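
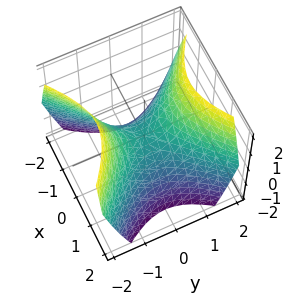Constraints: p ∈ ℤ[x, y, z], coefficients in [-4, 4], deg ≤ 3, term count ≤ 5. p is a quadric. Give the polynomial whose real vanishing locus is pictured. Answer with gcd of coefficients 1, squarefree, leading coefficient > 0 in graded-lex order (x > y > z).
x^2 - y^2 + z

Degree: a hyperbolic paraboloid; a quadric, so deg p = 2.
Symmetries: it's symmetric under y → −y, forcing even powers of y; mirror symmetry x ↦ −x ⇒ only even powers of x.
From the axis intercepts and sections: it meets the z-axis at z = 0 (among the integer gridlines); one y-axis crossing is at y = 0.
Matching integer coefficients to the picture gives p.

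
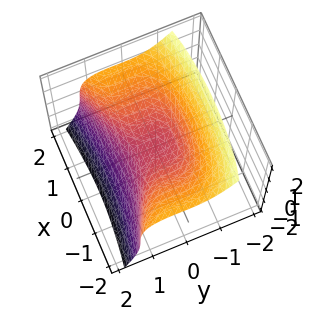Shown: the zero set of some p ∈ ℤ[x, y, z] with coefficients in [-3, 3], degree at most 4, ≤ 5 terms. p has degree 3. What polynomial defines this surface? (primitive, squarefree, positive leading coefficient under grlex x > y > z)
1. The degree is 3 — no degree-2 surface has this shape.
2. Against the integer gridlines: one z-axis crossing is at z = 0; it crosses the x-axis at the gridline x = 0.
3. Fitting integer coefficients to these (and the overall shape) gives p.

2*y^3 - y^2*z + z^3 - x^2 + 2*z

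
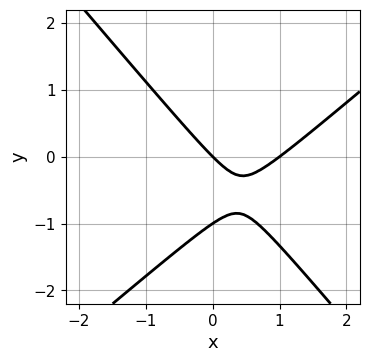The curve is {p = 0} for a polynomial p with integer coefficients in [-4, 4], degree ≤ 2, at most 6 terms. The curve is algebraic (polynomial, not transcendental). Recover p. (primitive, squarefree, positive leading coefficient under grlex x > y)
3*x^2 - x*y - 3*y^2 - 3*x - 3*y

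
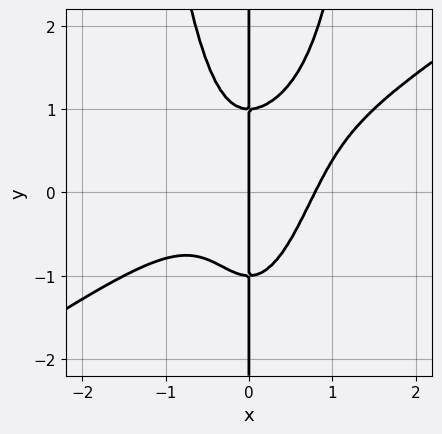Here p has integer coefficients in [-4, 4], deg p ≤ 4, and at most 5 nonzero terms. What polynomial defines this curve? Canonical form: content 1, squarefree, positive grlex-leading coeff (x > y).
2*x^4 - 3*x^3*y + x*y^2 - x

The degree is 4 — a generic line meets the curve in up to 4 points.
From the axis intercepts and sections: every point of the y-axis in the box is on the curve; it meets the x-axis at x = 0 (among the integer gridlines).
Together with the visible shape, these determine p as stated.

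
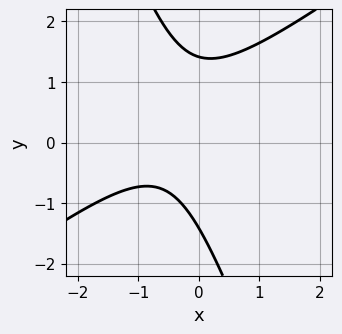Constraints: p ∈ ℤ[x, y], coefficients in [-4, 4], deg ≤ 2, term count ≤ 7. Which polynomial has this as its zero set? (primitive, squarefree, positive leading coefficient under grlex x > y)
The degree is 2 — a generic line meets the curve in up to 2 points.
Reading off the gridlines: the curve avoids every integer x-axis point in the box.
Matching integer coefficients to the picture gives p.

2*x^2 - 2*x*y - y^2 + 2*x + 2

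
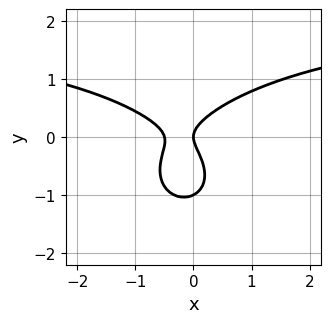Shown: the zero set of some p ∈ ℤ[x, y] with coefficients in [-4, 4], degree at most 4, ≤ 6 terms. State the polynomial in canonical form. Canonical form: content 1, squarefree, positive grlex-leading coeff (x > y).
x^2*y + 2*y^3 - 2*x^2 + 2*y^2 - x

First, deg p = 3. A generic line meets the curve in up to 3 points.
Next, observable constraints: among the integer gridlines, it crosses the y-axis at y ∈ {-1, 0}; it meets the x-axis at x = 0 (among the integer gridlines).
Finally, solving for integer coefficients yields p as stated.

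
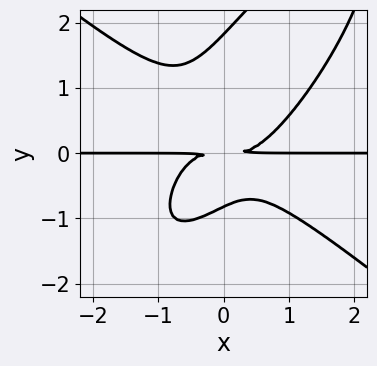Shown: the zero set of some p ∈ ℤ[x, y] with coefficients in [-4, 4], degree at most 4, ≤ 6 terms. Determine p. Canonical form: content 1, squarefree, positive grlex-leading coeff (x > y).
(a) deg p = 4. No degree-3 curve has this shape.
(b) From the visible intercepts: every point of the x-axis in the box is on the curve.
(c) Assembling these constraints gives the stated polynomial.

3*x^3*y - 3*x*y^3 + 2*y^4 - 2*y^3 - 3*y^2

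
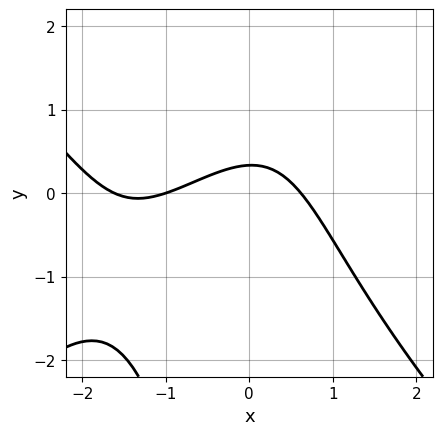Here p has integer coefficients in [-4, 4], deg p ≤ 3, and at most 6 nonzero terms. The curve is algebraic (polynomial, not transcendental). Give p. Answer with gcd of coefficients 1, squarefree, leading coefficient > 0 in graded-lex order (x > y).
x^3 - x*y^2 + 2*x^2 + 3*y - 1

(a) Degree: a generic line meets the curve in up to 3 points, so deg p = 3.
(b) From the visible intercepts: one x-axis crossing is at x = -1.
(c) These observations pin down the coefficients.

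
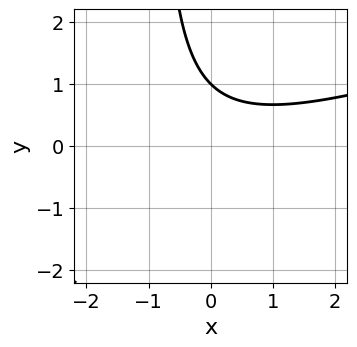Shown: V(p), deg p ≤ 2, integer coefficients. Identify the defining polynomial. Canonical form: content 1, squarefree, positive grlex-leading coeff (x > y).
x^2 - 3*x*y - 3*y + 3

First, deg p = 2. No degree-1 curve has this shape.
Next, against the integer gridlines: it misses every integer gridline on the x-axis; it meets the y-axis at y = 1 (among the integer gridlines).
Finally, solving for integer coefficients yields p as stated.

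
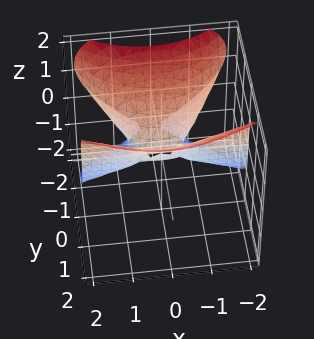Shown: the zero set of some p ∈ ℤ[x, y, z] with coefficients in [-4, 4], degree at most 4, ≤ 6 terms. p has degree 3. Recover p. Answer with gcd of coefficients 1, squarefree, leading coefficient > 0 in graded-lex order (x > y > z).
3*x^2*y + 3*y^2*z - 3*z^3 + 3*y^2 - z^2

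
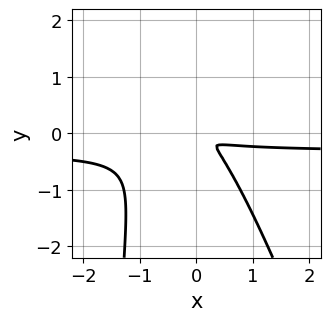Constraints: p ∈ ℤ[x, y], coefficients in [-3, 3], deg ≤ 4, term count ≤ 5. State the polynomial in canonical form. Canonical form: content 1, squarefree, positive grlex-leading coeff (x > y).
3*x^2*y + x*y^2 + x^2 + 2*x*y + 2*y^2

First, deg p = 3. No degree-2 curve has this shape.
Finally, putting this together gives p.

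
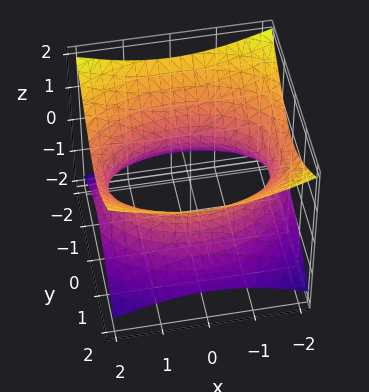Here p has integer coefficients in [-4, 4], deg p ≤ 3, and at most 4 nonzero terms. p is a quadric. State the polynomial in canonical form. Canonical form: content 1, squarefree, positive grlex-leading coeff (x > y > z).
x^2 + 2*y^2 - 3*z^2 - 3

The degree is 2 — one connected sheet with a waist; a quadric.
Symmetries: mirror symmetry z ↦ −z ⇒ only even powers of z; the x ↦ −x reflection is a symmetry, so x appears only in even powers; the y ↦ −y reflection is a symmetry, so y appears only in even powers.
From the axis intercepts and sections: the surface avoids every integer z-axis point in the box.
Solving for integer coefficients yields p as stated.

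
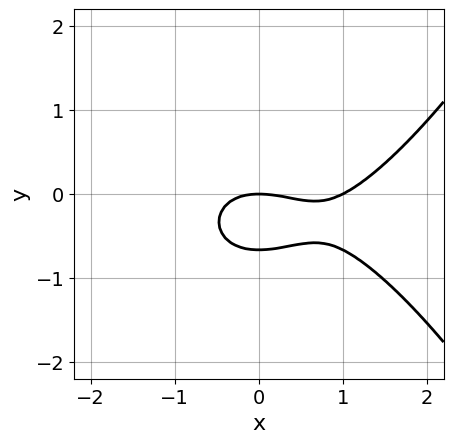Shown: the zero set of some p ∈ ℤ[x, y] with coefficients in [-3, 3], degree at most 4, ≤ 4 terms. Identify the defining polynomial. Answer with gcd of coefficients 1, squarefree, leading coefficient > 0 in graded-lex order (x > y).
x^3 - x^2 - 3*y^2 - 2*y

(a) deg p = 3. A generic line meets the curve in up to 3 points.
(b) Against the integer gridlines: one y-axis crossing is at y = 0; the x-axis gridline crossings are at x ∈ {0, 1}.
(c) These observations pin down the coefficients.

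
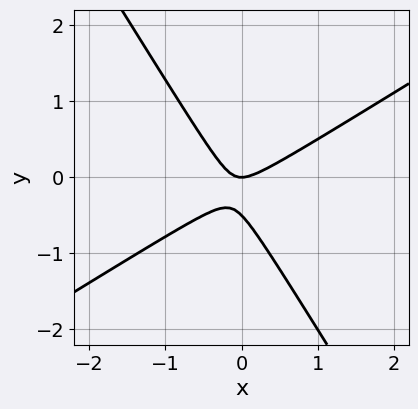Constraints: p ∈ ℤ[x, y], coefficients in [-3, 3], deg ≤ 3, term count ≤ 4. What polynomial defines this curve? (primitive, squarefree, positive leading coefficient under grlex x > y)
2*x^2 - 2*x*y - 2*y^2 - y

First, degree: a generic line meets the curve in up to 2 points, so deg p = 2.
Then, against the integer gridlines: it meets the x-axis at x = 0 (among the integer gridlines); one y-axis crossing is at y = 0.
Finally, fitting integer coefficients to these (and the overall shape) gives p.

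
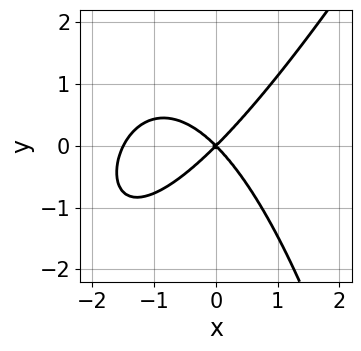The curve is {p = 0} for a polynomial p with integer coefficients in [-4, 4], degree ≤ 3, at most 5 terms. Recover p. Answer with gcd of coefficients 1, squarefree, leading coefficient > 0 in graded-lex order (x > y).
First, the degree is 3 — a generic line meets the curve in up to 3 points.
Then, reading off the gridlines: it crosses the y-axis at the gridline y = 0; it crosses the x-axis at the gridline x = 0.
Finally, solving for integer coefficients yields p as stated.

2*x^3 - x^2*y + 3*x^2 - 3*y^2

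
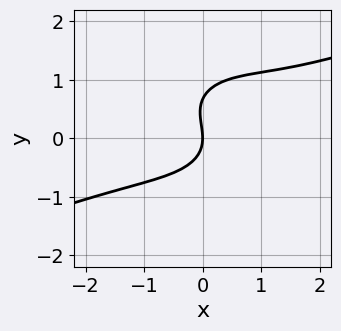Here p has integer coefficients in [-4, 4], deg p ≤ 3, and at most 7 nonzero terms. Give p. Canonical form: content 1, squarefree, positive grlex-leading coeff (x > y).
First, degree: the shape is more complex than any degree-2 curve, so deg p = 3.
Next, from the axis intercepts and sections: it crosses the x-axis at the gridline x = 0; one y-axis crossing is at y = 0.
Finally, these observations pin down the coefficients.

x^3 - 2*x^2*y - 3*y^3 + 2*y^2 + 3*x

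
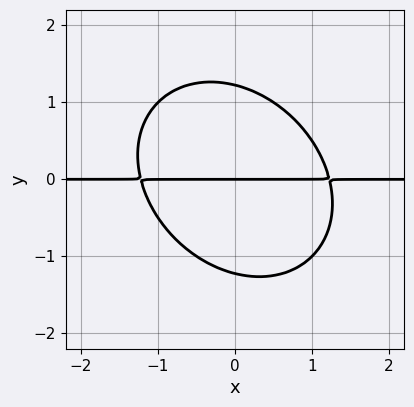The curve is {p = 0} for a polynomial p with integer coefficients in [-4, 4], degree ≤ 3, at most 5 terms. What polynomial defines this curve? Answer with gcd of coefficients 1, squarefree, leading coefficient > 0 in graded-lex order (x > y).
1. deg p = 3. The shape is more complex than any degree-2 curve.
2. Against the integer gridlines: the visible x-axis segment lies entirely on the curve; one y-axis crossing is at y = 0.
3. These observations pin down the coefficients.

2*x^2*y + x*y^2 + 2*y^3 - 3*y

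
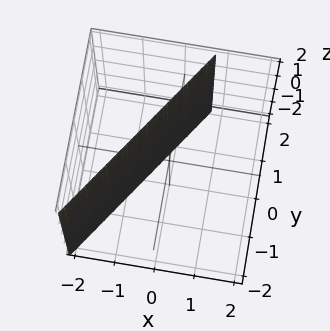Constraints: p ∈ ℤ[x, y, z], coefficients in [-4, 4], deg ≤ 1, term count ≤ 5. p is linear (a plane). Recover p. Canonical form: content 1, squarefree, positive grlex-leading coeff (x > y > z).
(a) Degree: the surface is flat (a plane), so deg p = 1.
(b) Reading off the gridlines: no z-intercept at any integer in the box; one y-axis crossing is at y = 1.
(c) These observations pin down the coefficients.

3*x - 2*y + 2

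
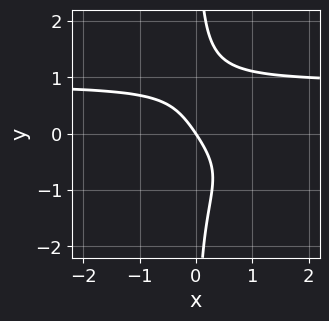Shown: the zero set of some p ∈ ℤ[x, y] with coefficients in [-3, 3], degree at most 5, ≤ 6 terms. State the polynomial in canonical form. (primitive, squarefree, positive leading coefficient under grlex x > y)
(a) Degree: a generic line meets the curve in up to 4 points, so deg p = 4.
(b) Against the integer gridlines: it meets the x-axis at x = 0 (among the integer gridlines); one y-axis crossing is at y = 0.
(c) Fitting integer coefficients to these (and the overall shape) gives p.

3*x*y^3 + x*y - 3*x - 2*y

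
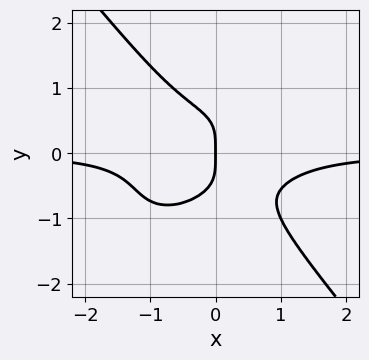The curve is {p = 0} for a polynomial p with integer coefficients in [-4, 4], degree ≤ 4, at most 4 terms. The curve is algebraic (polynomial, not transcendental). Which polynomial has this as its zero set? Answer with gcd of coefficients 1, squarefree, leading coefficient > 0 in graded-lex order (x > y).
3*x^3*y - 2*x^2*y^2 + 3*y^4 + 2*x

First, deg p = 4. The shape is more complex than any degree-3 curve.
Then, against the integer gridlines: it meets the y-axis at y = 0 (among the integer gridlines); it meets the x-axis at x = 0 (among the integer gridlines).
Finally, these observations pin down the coefficients.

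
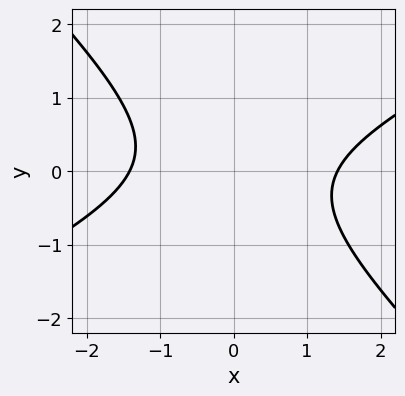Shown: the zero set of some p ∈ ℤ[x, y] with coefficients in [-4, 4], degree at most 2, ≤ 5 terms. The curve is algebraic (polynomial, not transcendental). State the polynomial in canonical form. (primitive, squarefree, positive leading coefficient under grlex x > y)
deg p = 2. A generic line meets the curve in up to 2 points.
From the visible intercepts: no y-intercept at any integer in the box.
Together with the visible shape, these determine p as stated.

x^2 - x*y - 2*y^2 - 2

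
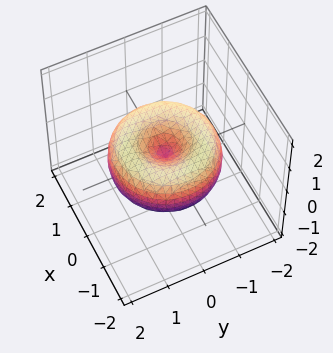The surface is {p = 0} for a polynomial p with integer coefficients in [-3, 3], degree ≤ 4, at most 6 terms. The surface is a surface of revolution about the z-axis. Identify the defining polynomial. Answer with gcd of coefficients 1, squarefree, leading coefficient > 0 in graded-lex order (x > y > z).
(a) The degree is 4 — no degree-3 surface has this shape.
(b) Symmetry: every cross-section ⟂ z is a circle, so x, y appear only via x² + y².
(c) From the axis intercepts and sections: a circular section at z = 0 has radius between 1 and 2; one x-axis crossing is at x = 0; it crosses the z-axis at the gridline z = 0; it meets the y-axis at y = 0 (among the integer gridlines).
(d) Matching integer coefficients to the picture gives p.

x^4 + 2*x^2*y^2 + y^4 - 2*x^2 - 2*y^2 + 2*z^2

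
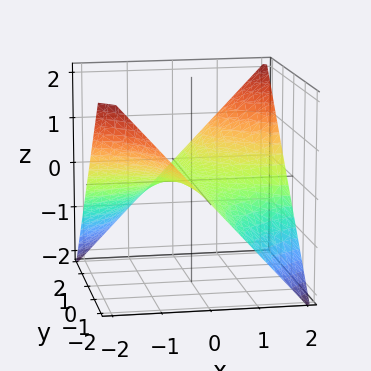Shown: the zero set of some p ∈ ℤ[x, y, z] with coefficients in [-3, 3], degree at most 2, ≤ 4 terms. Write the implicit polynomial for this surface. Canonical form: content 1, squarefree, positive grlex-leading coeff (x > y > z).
x*y - 2*z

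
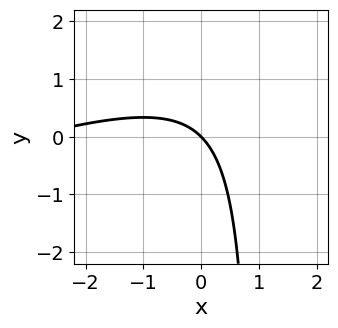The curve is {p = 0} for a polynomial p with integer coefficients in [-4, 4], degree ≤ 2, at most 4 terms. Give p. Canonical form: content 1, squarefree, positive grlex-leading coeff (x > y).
x^2 - 3*x*y + 3*x + 3*y

1. Degree: no degree-1 curve has this shape, so deg p = 2.
2. From the visible intercepts: one x-axis crossing is at x = 0; one y-axis crossing is at y = 0.
3. Assembling these constraints gives the stated polynomial.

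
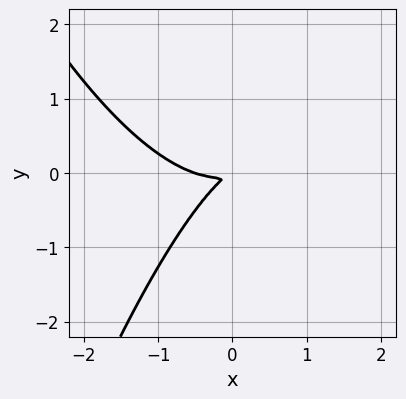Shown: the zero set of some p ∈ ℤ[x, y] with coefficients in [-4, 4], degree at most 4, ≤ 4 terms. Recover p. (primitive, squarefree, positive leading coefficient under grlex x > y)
2*x^3 + x^2 - 3*x*y + 3*y^2

(a) Degree: no degree-2 curve has this shape, so deg p = 3.
(b) Solving for integer coefficients yields p as stated.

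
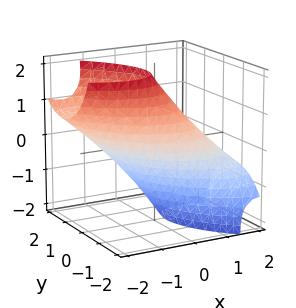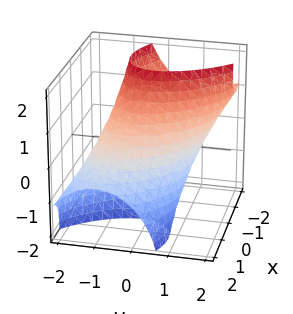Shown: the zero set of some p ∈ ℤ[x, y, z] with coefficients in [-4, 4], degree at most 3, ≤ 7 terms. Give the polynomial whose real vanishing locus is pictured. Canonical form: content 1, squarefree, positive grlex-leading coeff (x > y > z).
2*x^2 + 2*x*y + 3*x*z + 2*y^2 + z^2 - 3

1. deg p = 2. A generic line meets the surface in up to 2 points.
2. Solving for integer coefficients yields p as stated.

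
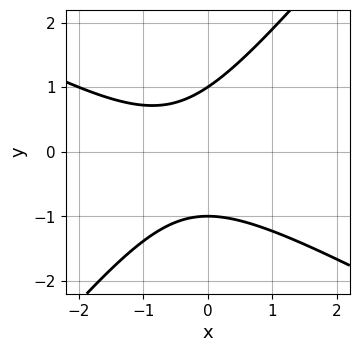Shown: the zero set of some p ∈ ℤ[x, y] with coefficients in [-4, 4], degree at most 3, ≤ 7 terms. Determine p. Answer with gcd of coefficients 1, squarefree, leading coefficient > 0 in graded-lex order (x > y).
The degree is 2 — the shape is more complex than any degree-1 curve.
Reading off the gridlines: among the integer gridlines, it crosses the y-axis at y ∈ {-1, 1}; the curve avoids every integer x-axis point in the box.
Matching integer coefficients to the picture gives p.

2*x^2 + 2*x*y - 3*y^2 + 2*x + 3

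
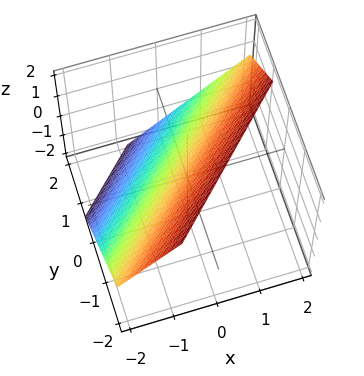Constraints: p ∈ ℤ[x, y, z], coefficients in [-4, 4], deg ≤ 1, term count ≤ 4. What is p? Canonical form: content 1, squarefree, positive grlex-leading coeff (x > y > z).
First, degree: every cross-section is a straight line — this is a plane, so deg p = 1.
Finally, putting this together gives p.

3*x - 3*y - 3*z + 2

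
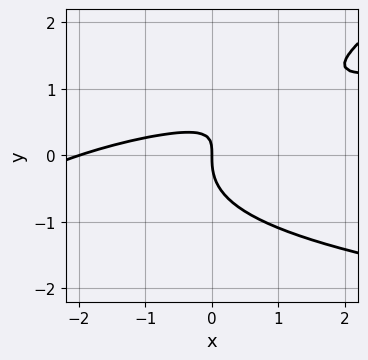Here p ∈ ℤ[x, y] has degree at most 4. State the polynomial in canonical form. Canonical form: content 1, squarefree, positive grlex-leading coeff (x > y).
2*x*y^2 - 3*y^3 - x^2 + 3*x*y - 2*x

(a) Degree: a generic line meets the curve in up to 3 points, so deg p = 3.
(b) Reading off the gridlines: it crosses the y-axis at the gridline y = 0; the x-axis gridline crossings are at x ∈ {-2, 0}.
(c) Assembling these constraints gives the stated polynomial.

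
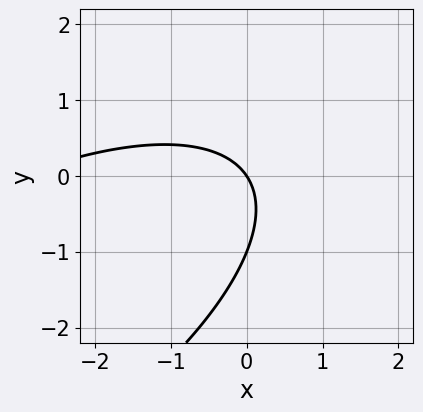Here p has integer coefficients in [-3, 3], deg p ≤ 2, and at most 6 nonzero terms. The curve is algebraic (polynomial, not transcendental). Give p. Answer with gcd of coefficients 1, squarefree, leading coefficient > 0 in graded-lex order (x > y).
x^2 - 2*x*y + 2*y^2 + 3*x + 2*y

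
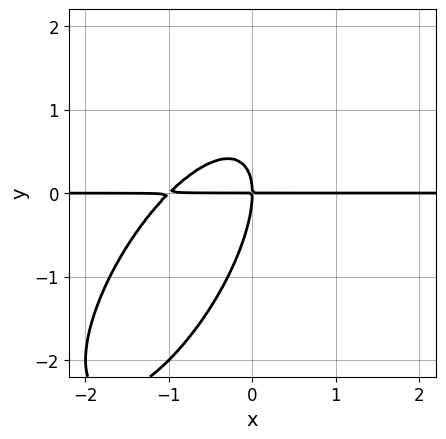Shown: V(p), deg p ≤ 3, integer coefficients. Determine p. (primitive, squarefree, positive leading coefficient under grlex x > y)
2*x^2*y - 2*x*y^2 + y^3 + 2*x*y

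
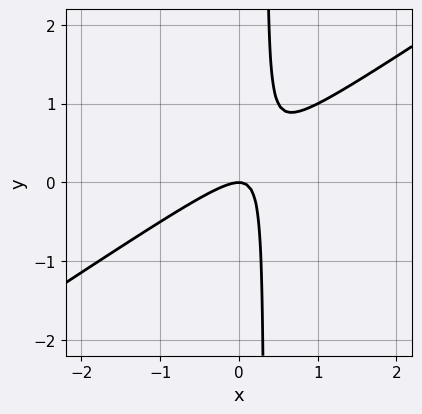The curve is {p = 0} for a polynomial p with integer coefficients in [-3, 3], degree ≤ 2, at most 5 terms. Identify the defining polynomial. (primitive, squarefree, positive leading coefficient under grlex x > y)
2*x^2 - 3*x*y + y

1. Degree: a generic line meets the curve in up to 2 points, so deg p = 2.
2. From the axis intercepts and sections: it meets the x-axis at x = 0 (among the integer gridlines); it meets the y-axis at y = 0 (among the integer gridlines).
3. Together with the visible shape, these determine p as stated.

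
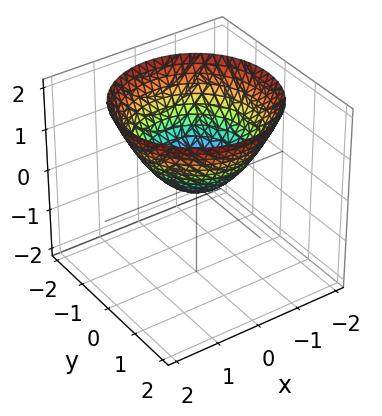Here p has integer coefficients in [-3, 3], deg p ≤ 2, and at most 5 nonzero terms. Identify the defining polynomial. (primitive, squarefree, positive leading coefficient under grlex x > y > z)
The degree is 2 — a paraboloid; a quadric.
Symmetries: every cross-section ⟂ z is a circle, so x, y appear only via x² + y².
Observable constraints: it meets the y-axis at y = 0 (among the integer gridlines); it crosses the x-axis at the gridline x = 0; it meets the z-axis at z = 0 (among the integer gridlines).
Assembling these constraints gives the stated polynomial.

2*x^2 + 2*y^2 - 3*z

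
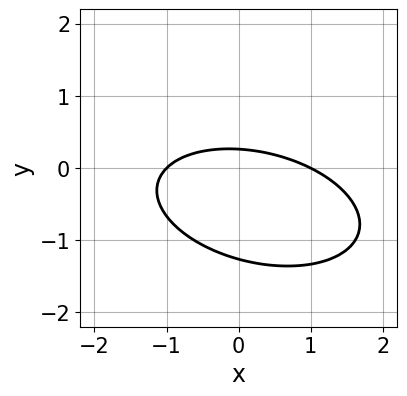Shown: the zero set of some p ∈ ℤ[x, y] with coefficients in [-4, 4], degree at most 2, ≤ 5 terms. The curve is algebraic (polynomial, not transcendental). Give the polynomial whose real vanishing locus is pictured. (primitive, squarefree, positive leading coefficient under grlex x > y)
First, the degree is 2 — the shape is more complex than any degree-1 curve.
Next, checking where it meets the axes: among the integer gridlines, it crosses the x-axis at x ∈ {-1, 1}.
Finally, fitting integer coefficients to these (and the overall shape) gives p.

x^2 + x*y + 3*y^2 + 3*y - 1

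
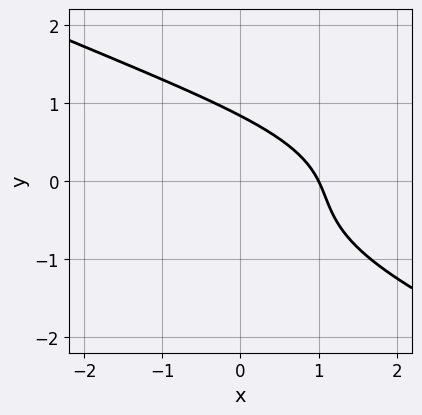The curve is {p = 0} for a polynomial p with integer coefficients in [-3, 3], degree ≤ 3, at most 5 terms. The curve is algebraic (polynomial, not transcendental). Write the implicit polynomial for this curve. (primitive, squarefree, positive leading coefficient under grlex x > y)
x*y^2 + 2*y^3 + 2*x + y - 2

1. deg p = 3.
2. Reading off the gridlines: it meets the x-axis at x = 1 (among the integer gridlines).
3. Together with the visible shape, these determine p as stated.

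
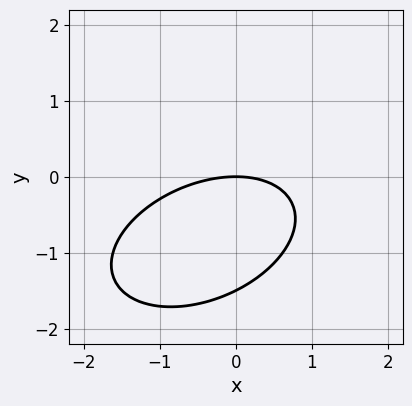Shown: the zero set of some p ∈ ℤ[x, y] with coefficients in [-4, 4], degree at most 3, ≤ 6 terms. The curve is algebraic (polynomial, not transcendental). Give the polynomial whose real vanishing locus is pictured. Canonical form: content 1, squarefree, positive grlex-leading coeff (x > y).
Degree: a generic line meets the curve in up to 2 points, so deg p = 2.
From the axis intercepts and sections: it crosses the y-axis at the gridline y = 0; it meets the x-axis at x = 0 (among the integer gridlines).
These observations pin down the coefficients.

x^2 - x*y + 2*y^2 + 3*y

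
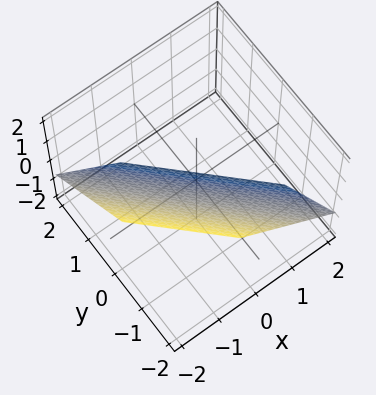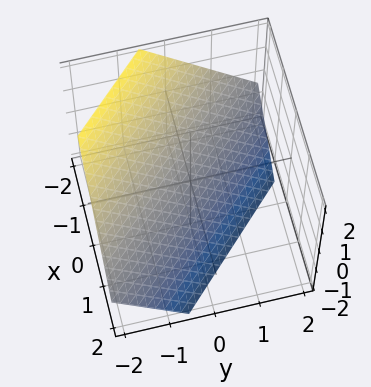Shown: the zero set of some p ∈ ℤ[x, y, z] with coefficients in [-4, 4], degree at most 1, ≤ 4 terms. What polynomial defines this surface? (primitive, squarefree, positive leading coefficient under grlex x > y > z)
3*x + 3*y + 3*z + 2

deg p = 1. The surface is flat (a plane).
Solving for integer coefficients yields p as stated.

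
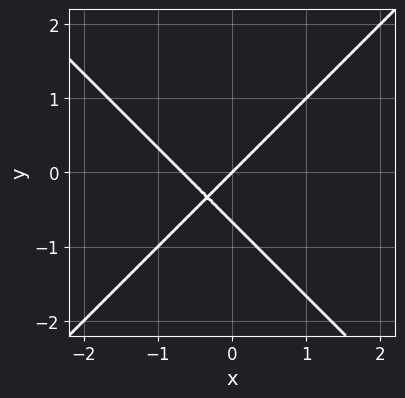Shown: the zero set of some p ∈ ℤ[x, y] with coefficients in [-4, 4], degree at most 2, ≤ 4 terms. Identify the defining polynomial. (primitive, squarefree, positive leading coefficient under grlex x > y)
3*x^2 - 3*y^2 + 2*x - 2*y

deg p = 2. The shape is more complex than any degree-1 curve.
Reading off the gridlines: one x-axis crossing is at x = 0; it meets the y-axis at y = 0 (among the integer gridlines).
Solving for integer coefficients yields p as stated.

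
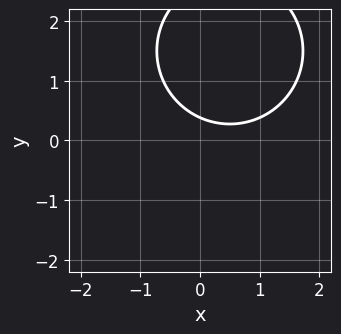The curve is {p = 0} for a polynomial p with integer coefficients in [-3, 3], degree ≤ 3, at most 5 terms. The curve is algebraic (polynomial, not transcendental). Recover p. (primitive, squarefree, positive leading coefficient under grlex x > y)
(a) deg p = 2. No degree-1 curve has this shape.
(b) From the axis intercepts and sections: no x-intercept at any integer in the box.
(c) These observations pin down the coefficients.

x^2 + y^2 - x - 3*y + 1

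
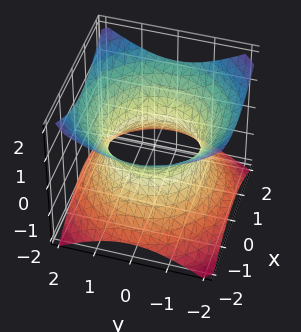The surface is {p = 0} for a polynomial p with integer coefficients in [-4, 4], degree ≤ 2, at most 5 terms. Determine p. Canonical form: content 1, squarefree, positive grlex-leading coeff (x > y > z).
2*x^2 + 2*y^2 - 3*z^2 - 3

(a) The degree is 2 — an hourglass — one-sheet hyperboloid; a quadric.
(b) Symmetries: it's symmetric under z → −z, forcing even powers of z; rotational symmetry about the z-axis ⇒ p depends on x, y only through x² + y².
(c) Observable constraints: a circular section at z = -1 has radius between 1 and 2; it misses every integer gridline on the z-axis.
(d) These observations pin down the coefficients.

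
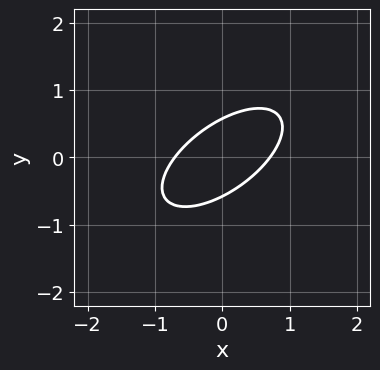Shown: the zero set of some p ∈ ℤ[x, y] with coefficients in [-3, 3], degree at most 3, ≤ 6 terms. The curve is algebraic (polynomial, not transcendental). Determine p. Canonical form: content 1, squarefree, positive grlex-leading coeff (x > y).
2*x^2 - 3*x*y + 3*y^2 - 1

deg p = 2.
Solving for integer coefficients yields p as stated.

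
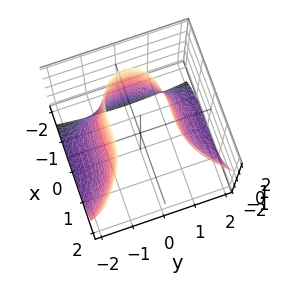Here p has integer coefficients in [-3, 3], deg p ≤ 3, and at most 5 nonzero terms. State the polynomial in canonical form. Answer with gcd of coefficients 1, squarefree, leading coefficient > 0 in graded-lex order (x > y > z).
First, degree: no degree-2 surface has this shape, so deg p = 3.
Next, from the axis intercepts and sections: no z-intercept at any integer in the box.
Finally, assembling these constraints gives the stated polynomial.

x^3 - y^2*z - 2*y^2 + 3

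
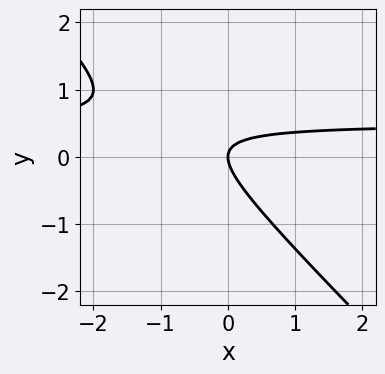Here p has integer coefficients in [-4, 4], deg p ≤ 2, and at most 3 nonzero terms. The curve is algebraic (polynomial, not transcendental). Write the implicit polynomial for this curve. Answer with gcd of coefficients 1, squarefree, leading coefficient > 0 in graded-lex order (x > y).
2*x*y + 2*y^2 - x

(a) deg p = 2. A generic line meets the curve in up to 2 points.
(b) Observable constraints: it meets the y-axis at y = 0 (among the integer gridlines); it crosses the x-axis at the gridline x = 0.
(c) The integer polynomial consistent with all of this is the stated p.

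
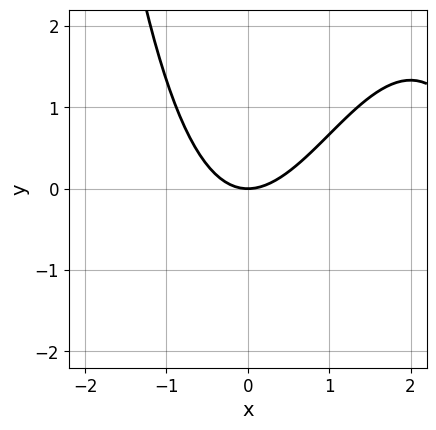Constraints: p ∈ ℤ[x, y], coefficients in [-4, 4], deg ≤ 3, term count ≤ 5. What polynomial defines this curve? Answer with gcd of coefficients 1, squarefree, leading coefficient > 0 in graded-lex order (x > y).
x^3 - 3*x^2 + 3*y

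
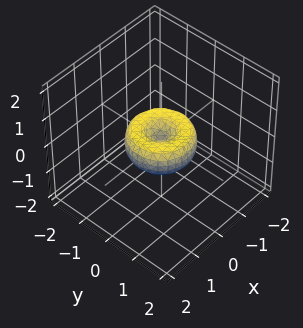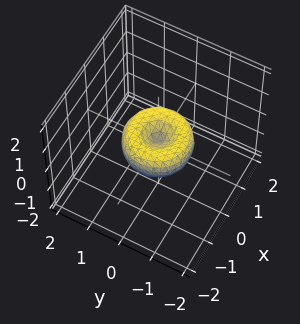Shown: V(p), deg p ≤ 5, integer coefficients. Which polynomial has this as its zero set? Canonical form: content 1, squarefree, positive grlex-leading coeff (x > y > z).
(a) Degree: a generic line meets the surface in up to 4 points, so deg p = 4.
(b) Symmetries: rotational symmetry about the z-axis ⇒ p depends on x, y only through x² + y².
(c) From the axis intercepts and sections: a circular section at z = 0 has radius exactly 1; the x-axis gridline crossings are at x ∈ {-1, 0, 1}.
(d) Fitting integer coefficients to these (and the overall shape) gives p.

x^4 + 2*x^2*y^2 + y^4 - x^2 - y^2 + z^2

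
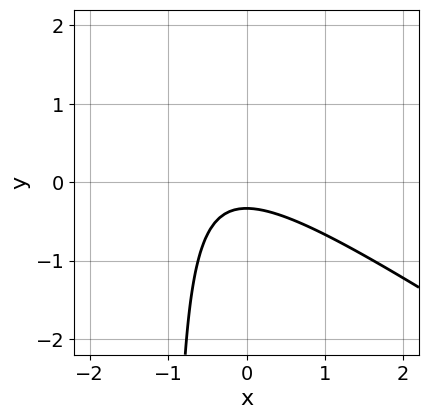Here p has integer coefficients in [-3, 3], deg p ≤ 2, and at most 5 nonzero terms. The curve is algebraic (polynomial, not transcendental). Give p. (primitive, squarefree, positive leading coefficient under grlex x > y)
2*x^2 + 3*x*y + x + 3*y + 1

1. Degree: a generic line meets the curve in up to 2 points, so deg p = 2.
2. Checking where it meets the axes: the curve avoids every integer x-axis point in the box.
3. Matching integer coefficients to the picture gives p.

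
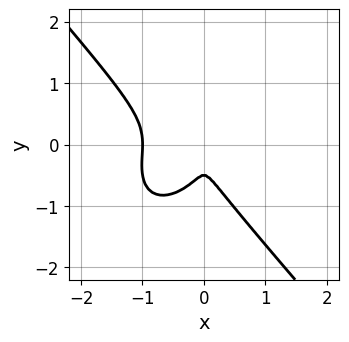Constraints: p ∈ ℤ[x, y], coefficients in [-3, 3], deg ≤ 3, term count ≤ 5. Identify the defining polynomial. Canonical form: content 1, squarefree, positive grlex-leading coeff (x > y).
3*x^3 + 2*y^3 + 3*x^2 + y^2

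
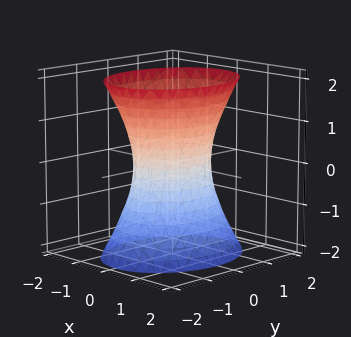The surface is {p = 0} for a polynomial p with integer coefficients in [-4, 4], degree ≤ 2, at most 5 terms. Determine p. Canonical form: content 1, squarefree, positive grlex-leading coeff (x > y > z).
deg p = 2. One connected sheet with a waist; a quadric.
Symmetries: the x ↦ −x reflection is a symmetry, so x appears only in even powers; mirror symmetry z ↦ −z ⇒ only even powers of z; mirror symmetry y ↦ −y ⇒ only even powers of y.
Observable constraints: the surface avoids every integer z-axis point in the box; among the integer gridlines, it crosses the y-axis at y ∈ {-1, 1}.
The integer polynomial consistent with all of this is the stated p.

3*x^2 + 2*y^2 - z^2 - 2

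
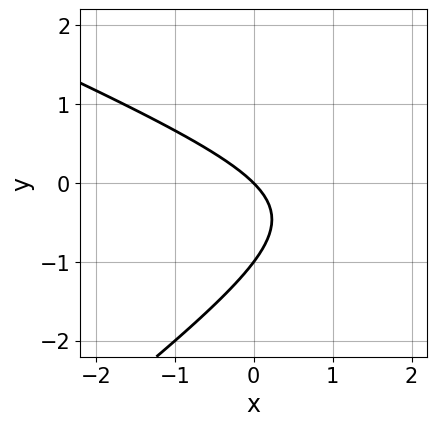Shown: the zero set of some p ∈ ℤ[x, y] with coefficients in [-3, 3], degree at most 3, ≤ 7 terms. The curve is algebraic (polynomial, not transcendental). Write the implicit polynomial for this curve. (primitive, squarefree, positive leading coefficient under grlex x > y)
x^2 + x*y - 3*y^2 - 3*x - 3*y

First, degree: a generic line meets the curve in up to 2 points, so deg p = 2.
Then, reading off the gridlines: among the integer gridlines, it crosses the y-axis at y ∈ {-1, 0}; one x-axis crossing is at x = 0.
Finally, together with the visible shape, these determine p as stated.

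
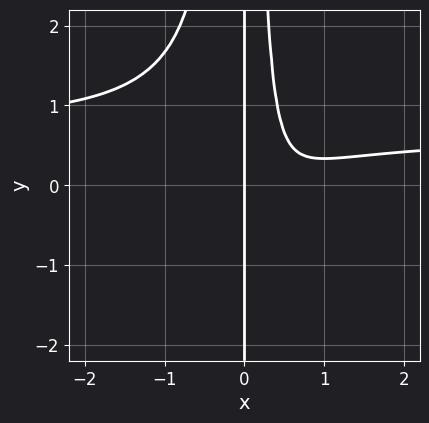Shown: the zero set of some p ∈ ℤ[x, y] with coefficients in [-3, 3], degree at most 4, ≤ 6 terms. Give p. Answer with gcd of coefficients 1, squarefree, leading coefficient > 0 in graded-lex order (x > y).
3*x^3*y - 2*x^3 + 2*x^2 - x

deg p = 4. The shape is more complex than any degree-3 curve.
From the axis intercepts and sections: it meets the x-axis at x = 0 (among the integer gridlines); the visible y-axis segment lies entirely on the curve.
The integer polynomial consistent with all of this is the stated p.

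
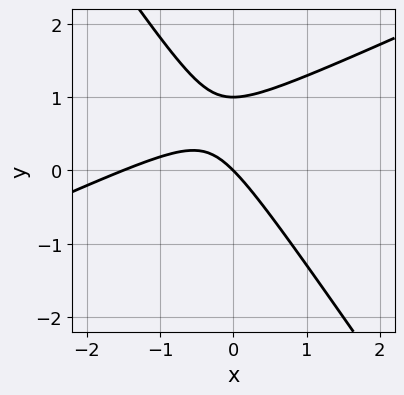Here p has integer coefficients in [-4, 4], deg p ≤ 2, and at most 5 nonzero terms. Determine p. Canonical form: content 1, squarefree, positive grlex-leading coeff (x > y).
2*x^2 - 3*x*y - 3*y^2 + 3*x + 3*y

1. deg p = 2. A generic line meets the curve in up to 2 points.
2. Reading off the gridlines: among the integer gridlines, it crosses the y-axis at y ∈ {0, 1}; it meets the x-axis at x = 0 (among the integer gridlines).
3. Assembling these constraints gives the stated polynomial.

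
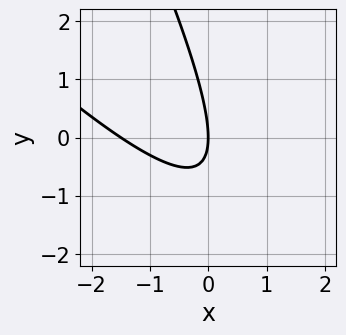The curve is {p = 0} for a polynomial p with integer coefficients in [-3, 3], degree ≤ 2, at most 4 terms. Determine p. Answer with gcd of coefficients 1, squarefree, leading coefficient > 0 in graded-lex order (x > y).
The degree is 2 — no degree-1 curve has this shape.
Reading off the gridlines: one x-axis crossing is at x = 0; it crosses the y-axis at the gridline y = 0.
Putting this together gives p.

2*x^2 + 3*x*y + y^2 + 3*x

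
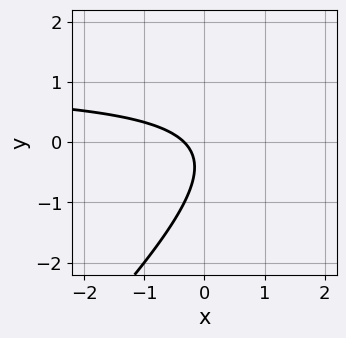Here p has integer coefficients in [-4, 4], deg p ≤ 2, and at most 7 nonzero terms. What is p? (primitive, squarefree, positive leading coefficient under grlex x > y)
3*x*y - 3*y^2 - 3*x - 2*y - 1

First, deg p = 2.
Next, checking where it meets the axes: it misses every integer gridline on the y-axis.
Finally, together with the visible shape, these determine p as stated.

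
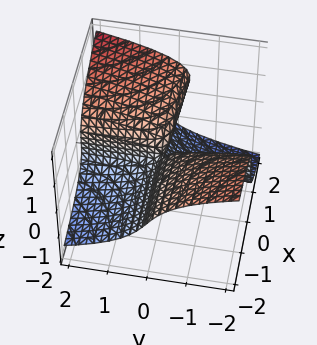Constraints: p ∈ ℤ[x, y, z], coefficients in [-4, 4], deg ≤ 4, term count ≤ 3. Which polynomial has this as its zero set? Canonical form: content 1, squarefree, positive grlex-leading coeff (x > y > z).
First, deg p = 3. The shape is more complex than any degree-2 surface.
Next, reading off the gridlines: the visible y-axis segment lies entirely on the surface; it meets the z-axis at z = 0 (among the integer gridlines); every point of the x-axis in the box is on the surface.
Finally, putting this together gives p.

3*z^3 - 3*x*y - 2*x*z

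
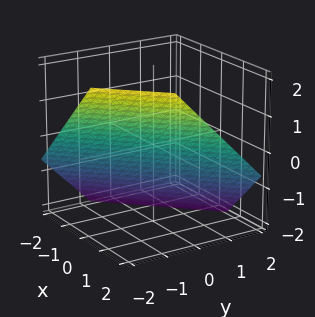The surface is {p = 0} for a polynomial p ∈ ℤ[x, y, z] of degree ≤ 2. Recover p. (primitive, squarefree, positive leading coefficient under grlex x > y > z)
3*x - 3*y - 3*z - 2

The degree is 1 — the surface is flat (a plane).
Solving for integer coefficients yields p as stated.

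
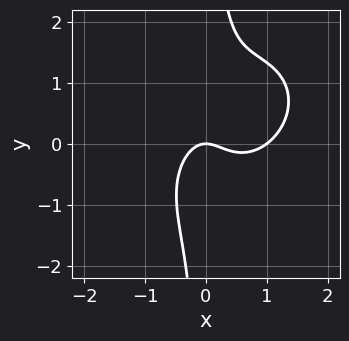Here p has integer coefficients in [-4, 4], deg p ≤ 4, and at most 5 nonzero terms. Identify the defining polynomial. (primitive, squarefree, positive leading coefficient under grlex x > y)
3*x^3 - 2*x^2*y + 3*x*y^2 - 3*x^2 - 2*y

(a) The degree is 3 — the shape is more complex than any degree-2 curve.
(b) Against the integer gridlines: one y-axis crossing is at y = 0; among the integer gridlines, it crosses the x-axis at x ∈ {0, 1}.
(c) Assembling these constraints gives the stated polynomial.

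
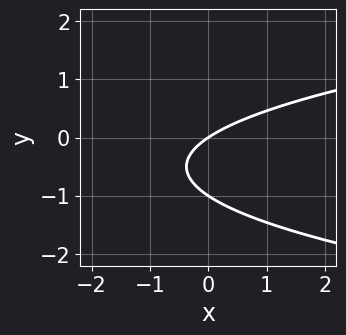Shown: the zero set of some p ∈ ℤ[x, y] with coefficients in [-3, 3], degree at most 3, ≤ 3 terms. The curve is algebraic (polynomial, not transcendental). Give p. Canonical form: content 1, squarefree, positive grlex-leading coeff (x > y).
3*y^2 - 2*x + 3*y

First, deg p = 2. A generic line meets the curve in up to 2 points.
Then, observable constraints: it crosses the x-axis at the gridline x = 0; among the integer gridlines, it crosses the y-axis at y ∈ {-1, 0}.
Finally, solving for integer coefficients yields p as stated.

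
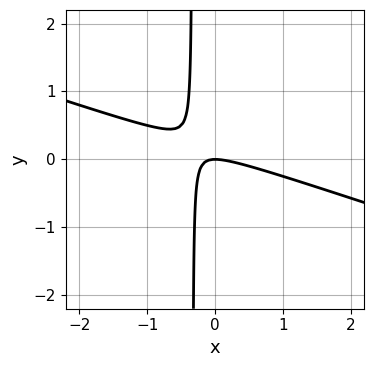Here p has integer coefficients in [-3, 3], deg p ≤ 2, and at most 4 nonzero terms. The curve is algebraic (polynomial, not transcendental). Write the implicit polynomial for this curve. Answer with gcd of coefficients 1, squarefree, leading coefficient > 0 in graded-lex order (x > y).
x^2 + 3*x*y + y

1. deg p = 2. No degree-1 curve has this shape.
2. From the axis intercepts and sections: it crosses the x-axis at the gridline x = 0; it meets the y-axis at y = 0 (among the integer gridlines).
3. Matching integer coefficients to the picture gives p.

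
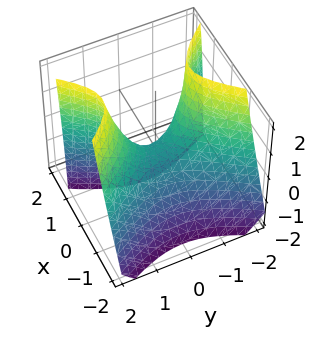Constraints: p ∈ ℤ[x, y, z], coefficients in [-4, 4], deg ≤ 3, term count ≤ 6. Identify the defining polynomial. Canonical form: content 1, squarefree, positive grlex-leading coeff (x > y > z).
2*x^2 - x*z - y^2 + z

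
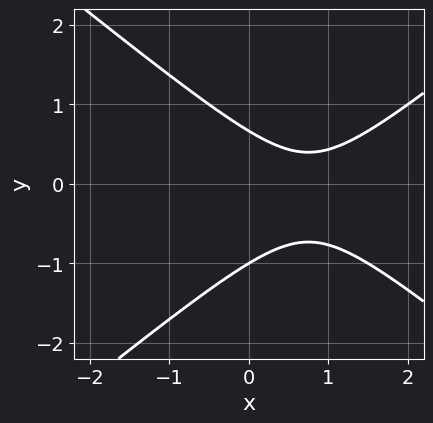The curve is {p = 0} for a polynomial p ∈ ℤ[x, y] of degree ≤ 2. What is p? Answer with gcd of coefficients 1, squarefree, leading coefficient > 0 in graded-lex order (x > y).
1. The degree is 2 — a generic line meets the curve in up to 2 points.
2. From the visible intercepts: the curve avoids every integer x-axis point in the box; it crosses the y-axis at the gridline y = -1.
3. Fitting integer coefficients to these (and the overall shape) gives p.

2*x^2 - 3*y^2 - 3*x - y + 2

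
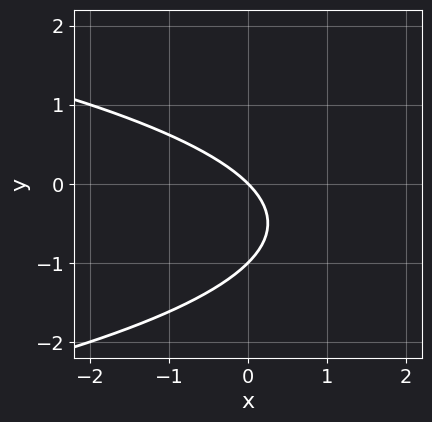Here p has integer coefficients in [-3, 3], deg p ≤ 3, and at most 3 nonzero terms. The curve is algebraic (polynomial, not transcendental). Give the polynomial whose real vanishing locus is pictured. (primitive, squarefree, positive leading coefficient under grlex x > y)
Degree: a generic line meets the curve in up to 2 points, so deg p = 2.
Against the integer gridlines: it crosses the x-axis at the gridline x = 0; the y-axis gridline crossings are at y ∈ {-1, 0}.
Putting this together gives p.

y^2 + x + y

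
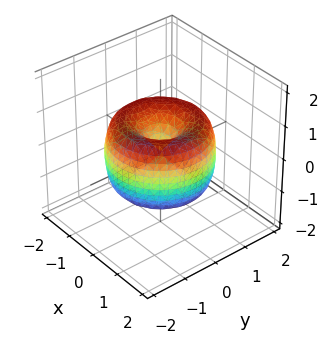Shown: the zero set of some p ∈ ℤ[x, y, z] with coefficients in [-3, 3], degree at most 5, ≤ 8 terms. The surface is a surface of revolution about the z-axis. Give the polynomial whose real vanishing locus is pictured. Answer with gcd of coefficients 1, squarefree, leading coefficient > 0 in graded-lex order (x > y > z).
x^4 + 2*x^2*y^2 + y^4 - 2*x^2 - 2*y^2 + z^2

(a) The degree is 4 — no degree-3 surface has this shape.
(b) Symmetry: every cross-section ⟂ z is a circle, so x, y appear only via x² + y².
(c) From the axis intercepts and sections: it crosses the y-axis at the gridline y = 0; one x-axis crossing is at x = 0; a circular section at z = 0 has radius between 1 and 2; it crosses the z-axis at the gridline z = 0.
(d) Putting this together gives p.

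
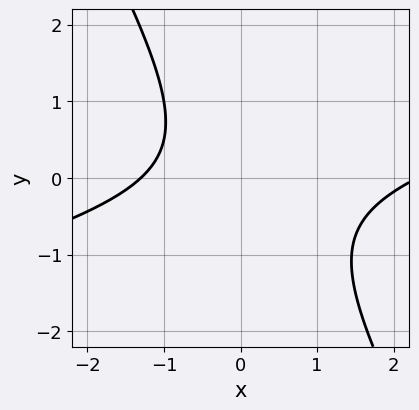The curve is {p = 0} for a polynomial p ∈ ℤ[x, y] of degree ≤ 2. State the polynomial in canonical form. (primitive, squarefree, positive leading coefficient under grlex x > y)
1. Degree: a generic line meets the curve in up to 2 points, so deg p = 2.
2. Checking where it meets the axes: the curve avoids every integer y-axis point in the box.
3. These observations pin down the coefficients.

x^2 - 3*x*y - 2*y^2 - x - 3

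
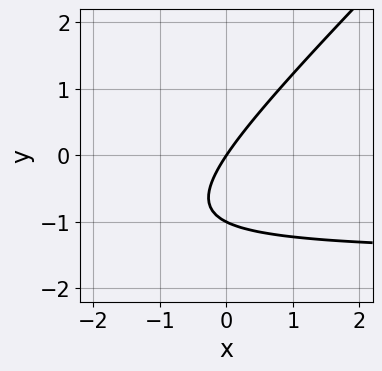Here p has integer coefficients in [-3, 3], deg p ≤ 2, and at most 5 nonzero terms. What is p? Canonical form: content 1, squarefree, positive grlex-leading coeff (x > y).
2*x*y - 2*y^2 + 3*x - 2*y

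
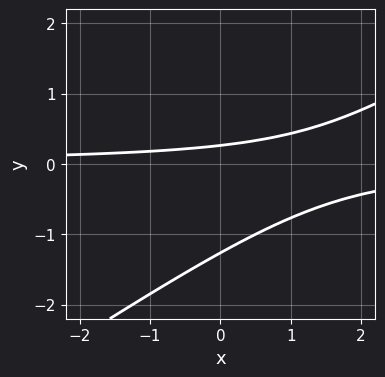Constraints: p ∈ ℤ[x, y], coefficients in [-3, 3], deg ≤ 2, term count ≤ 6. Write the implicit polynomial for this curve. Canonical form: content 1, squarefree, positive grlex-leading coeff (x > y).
(a) Degree: the shape is more complex than any degree-1 curve, so deg p = 2.
(b) Checking where it meets the axes: the curve avoids every integer x-axis point in the box.
(c) Matching integer coefficients to the picture gives p.

2*x*y - 3*y^2 - 3*y + 1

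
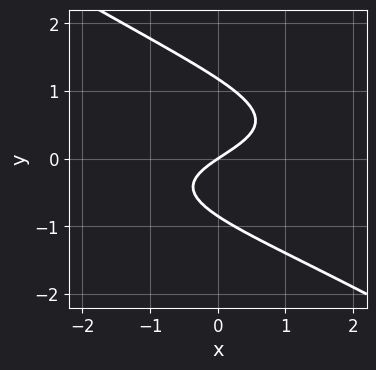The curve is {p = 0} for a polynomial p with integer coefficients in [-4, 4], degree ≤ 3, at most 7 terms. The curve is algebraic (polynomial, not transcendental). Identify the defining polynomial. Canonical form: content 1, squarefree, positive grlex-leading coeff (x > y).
2*x*y^2 + 3*y^3 - y^2 + 2*x - 3*y

(a) deg p = 3. No degree-2 curve has this shape.
(b) Against the integer gridlines: it crosses the y-axis at the gridline y = 0; it crosses the x-axis at the gridline x = 0.
(c) Solving for integer coefficients yields p as stated.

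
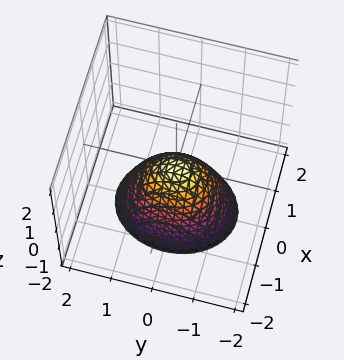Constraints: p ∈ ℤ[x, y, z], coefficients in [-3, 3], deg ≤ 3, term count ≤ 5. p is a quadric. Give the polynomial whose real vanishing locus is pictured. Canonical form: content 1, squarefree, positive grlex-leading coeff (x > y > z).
3*x^2 + 2*y^2 + 2*z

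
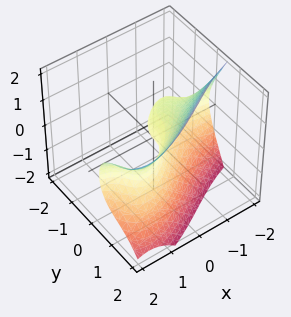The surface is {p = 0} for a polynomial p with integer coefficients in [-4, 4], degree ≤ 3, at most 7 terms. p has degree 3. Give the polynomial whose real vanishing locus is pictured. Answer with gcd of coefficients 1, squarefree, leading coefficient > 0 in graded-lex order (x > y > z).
2*x^2*y - 3*x*y^2 + 2*y^3 - 2*z^2 - x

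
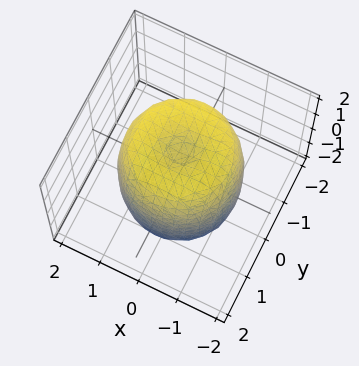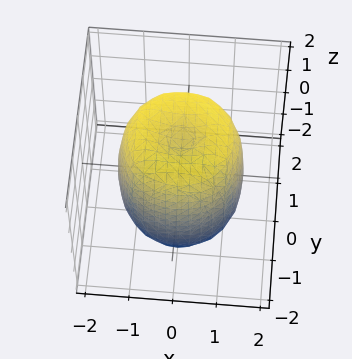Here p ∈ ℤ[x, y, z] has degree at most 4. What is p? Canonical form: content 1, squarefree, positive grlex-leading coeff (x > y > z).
2*x^4 + 4*x^2*y^2 + 2*y^4 - 3*x^2 - 3*y^2 + z^2 - 2

(a) The degree is 4 — the shape is more complex than any degree-3 surface.
(b) By symmetry, every cross-section ⟂ z is a circle, so x, y appear only via x² + y².
(c) Reading off the gridlines: a circular section at z = 1 has radius between 1 and 2.
(d) Together with the visible shape, these determine p as stated.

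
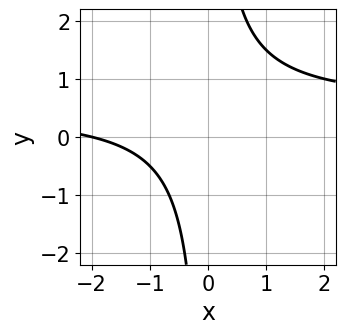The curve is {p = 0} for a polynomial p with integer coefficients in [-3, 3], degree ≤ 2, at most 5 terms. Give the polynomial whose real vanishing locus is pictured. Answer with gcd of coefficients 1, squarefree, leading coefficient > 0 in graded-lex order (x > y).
2*x*y - x - 2

1. deg p = 2.
2. Reading off the gridlines: it crosses the x-axis at the gridline x = -2; it misses every integer gridline on the y-axis.
3. Solving for integer coefficients yields p as stated.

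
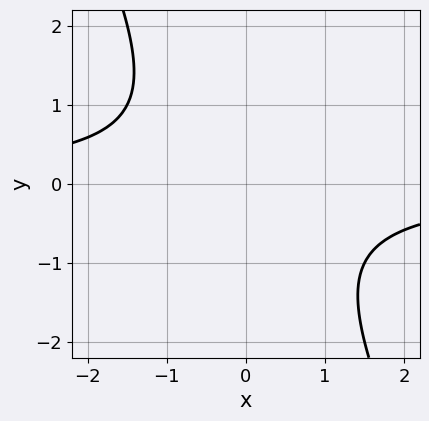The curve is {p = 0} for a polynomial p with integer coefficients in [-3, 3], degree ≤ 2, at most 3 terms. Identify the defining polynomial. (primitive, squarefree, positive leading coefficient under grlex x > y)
(a) The degree is 2 — no degree-1 curve has this shape.
(b) Observable constraints: no y-intercept at any integer in the box; no x-intercept at any integer in the box.
(c) Putting this together gives p.

2*x*y + y^2 + 2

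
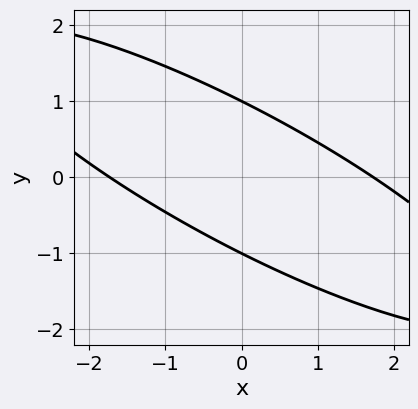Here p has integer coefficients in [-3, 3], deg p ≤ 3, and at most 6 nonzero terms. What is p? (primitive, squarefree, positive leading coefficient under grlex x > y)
x^2 + 3*x*y + 3*y^2 - 3

1. deg p = 2.
2. From the visible intercepts: among the integer gridlines, it crosses the y-axis at y ∈ {-1, 1}.
3. The integer polynomial consistent with all of this is the stated p.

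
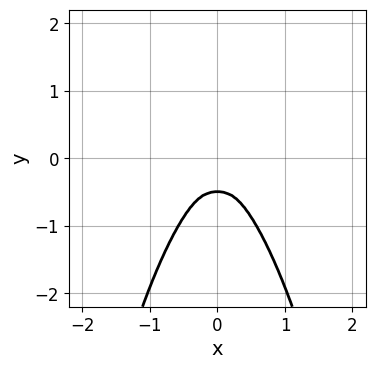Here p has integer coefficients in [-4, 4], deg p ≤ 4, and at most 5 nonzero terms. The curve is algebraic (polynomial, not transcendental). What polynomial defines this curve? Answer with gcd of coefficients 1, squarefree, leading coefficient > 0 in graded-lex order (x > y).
First, degree: a generic line meets the curve in up to 4 points, so deg p = 4.
Then, symmetries: it's symmetric under x → −x, forcing even powers of x.
Finally, the integer polynomial consistent with all of this is the stated p.

3*x^4 + 2*x^2*y^2 + 2*y^3 + y^2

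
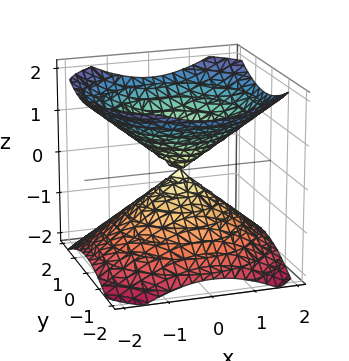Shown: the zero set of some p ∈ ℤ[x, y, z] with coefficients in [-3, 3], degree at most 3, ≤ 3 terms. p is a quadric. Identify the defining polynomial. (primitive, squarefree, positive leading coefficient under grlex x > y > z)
First, there are 2 components.
Then, deg p = 2.
Then, by symmetry, every cross-section ⟂ z is a circle, so x, y appear only via x² + y²; the z ↦ −z reflection is a symmetry, so z appears only in even powers.
Then, checking where it meets the axes: one z-axis crossing is at z = 0; it meets the x-axis at x = 0 (among the integer gridlines); one y-axis crossing is at y = 0.
Finally, together with the visible shape, these determine p as stated.

2*x^2 + 2*y^2 - 3*z^2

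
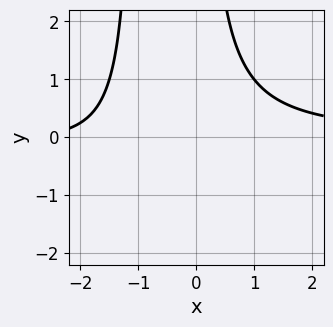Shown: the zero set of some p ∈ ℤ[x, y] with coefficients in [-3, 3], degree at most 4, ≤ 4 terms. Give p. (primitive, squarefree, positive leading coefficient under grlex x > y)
Degree: no degree-2 curve has this shape, so deg p = 3.
Reading off the gridlines: it misses every integer gridline on the y-axis; the curve avoids every integer x-axis point in the box.
These observations pin down the coefficients.

2*x^2*y + 2*x*y - x - 3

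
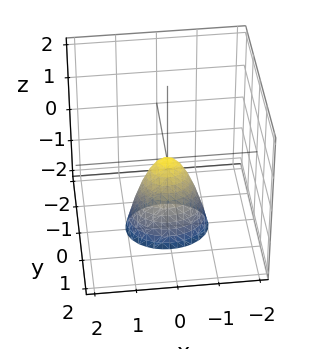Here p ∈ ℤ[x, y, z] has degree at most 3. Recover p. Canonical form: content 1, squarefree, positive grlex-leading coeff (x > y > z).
2*x^2 + 3*y^2 + z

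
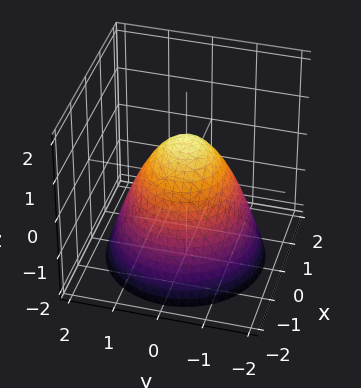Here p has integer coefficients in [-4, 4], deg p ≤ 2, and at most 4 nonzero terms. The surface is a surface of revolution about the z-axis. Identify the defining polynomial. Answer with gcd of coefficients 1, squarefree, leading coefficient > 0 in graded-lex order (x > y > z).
x^2 + y^2 + z - 1

(a) Degree: a generic line meets the surface in up to 2 points, so deg p = 2.
(b) Symmetries: every cross-section ⟂ z is a circle, so x, y appear only via x² + y².
(c) From the visible intercepts: one z-axis crossing is at z = 1; the x-axis gridline crossings are at x ∈ {-1, 1}; among the integer gridlines, it crosses the y-axis at y ∈ {-1, 1}; a circular section at z = 0 has radius exactly 1.
(d) The integer polynomial consistent with all of this is the stated p.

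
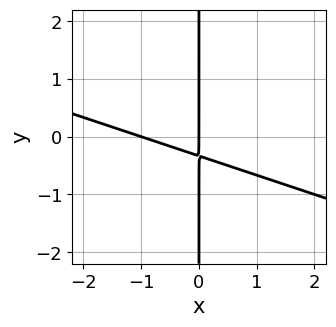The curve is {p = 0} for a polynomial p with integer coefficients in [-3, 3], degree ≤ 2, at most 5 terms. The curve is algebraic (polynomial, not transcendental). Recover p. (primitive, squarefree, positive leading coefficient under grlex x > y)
x^2 + 3*x*y + x

1. Degree: no degree-1 curve has this shape, so deg p = 2.
2. From the axis intercepts and sections: the x-axis gridline crossings are at x ∈ {-1, 0}; the visible y-axis segment lies entirely on the curve.
3. Solving for integer coefficients yields p as stated.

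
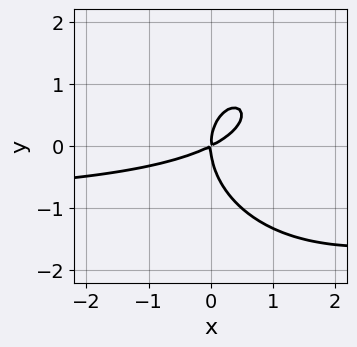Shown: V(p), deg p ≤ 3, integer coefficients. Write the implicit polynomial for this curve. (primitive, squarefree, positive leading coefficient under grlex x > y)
First, degree: the shape is more complex than any degree-2 curve, so deg p = 3.
Then, reading off the gridlines: one x-axis crossing is at x = 0; it crosses the y-axis at the gridline y = 0.
Finally, the integer polynomial consistent with all of this is the stated p.

x^2*y + y^3 + x^2 - 2*x*y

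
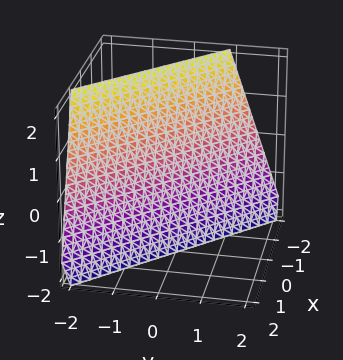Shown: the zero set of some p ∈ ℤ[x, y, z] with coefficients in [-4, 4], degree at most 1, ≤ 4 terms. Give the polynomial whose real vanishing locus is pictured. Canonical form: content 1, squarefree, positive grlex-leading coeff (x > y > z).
Degree: every cross-section is a straight line — this is a plane, so deg p = 1.
Checking where it meets the axes: it meets the z-axis at z = -2 (among the integer gridlines).
Fitting integer coefficients to these (and the overall shape) gives p.

3*x + 3*y + z + 2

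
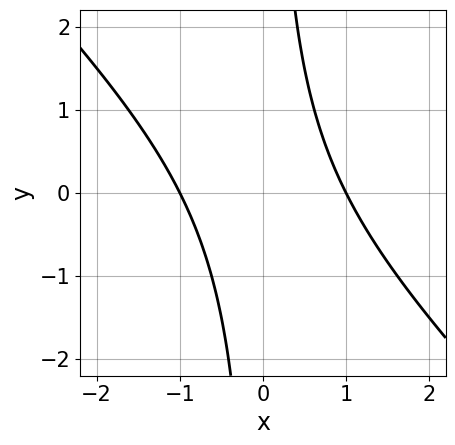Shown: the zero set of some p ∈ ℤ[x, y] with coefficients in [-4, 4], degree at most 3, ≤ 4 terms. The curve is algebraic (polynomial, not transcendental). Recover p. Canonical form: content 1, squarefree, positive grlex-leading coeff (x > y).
x^2 + x*y - 1

(a) deg p = 2. No degree-1 curve has this shape.
(b) Checking where it meets the axes: it misses every integer gridline on the y-axis; among the integer gridlines, it crosses the x-axis at x ∈ {-1, 1}.
(c) Solving for integer coefficients yields p as stated.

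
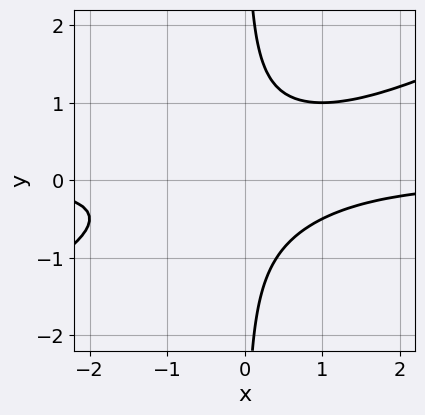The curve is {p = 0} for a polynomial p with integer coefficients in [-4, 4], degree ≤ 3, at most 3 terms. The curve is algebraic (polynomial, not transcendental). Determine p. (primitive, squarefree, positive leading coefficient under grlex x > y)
First, deg p = 3. No degree-2 curve has this shape.
Then, from the axis intercepts and sections: the curve avoids every integer y-axis point in the box; the curve avoids every integer x-axis point in the box.
Finally, assembling these constraints gives the stated polynomial.

x^2*y - 2*x*y^2 + 1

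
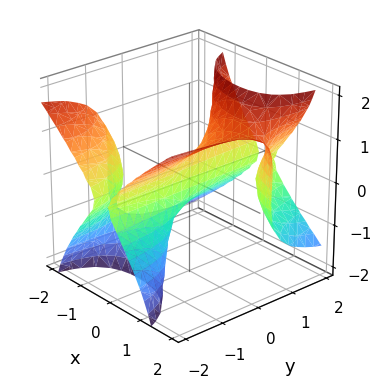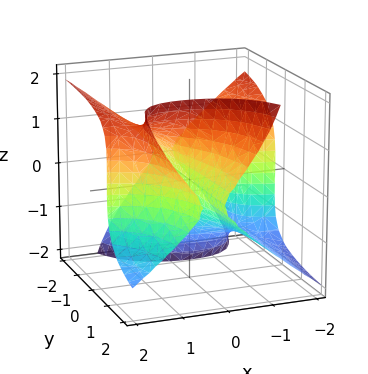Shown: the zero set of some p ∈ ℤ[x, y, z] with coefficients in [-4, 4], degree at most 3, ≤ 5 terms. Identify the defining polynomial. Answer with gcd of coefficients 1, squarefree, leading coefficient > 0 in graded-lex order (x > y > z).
2*x^2*y - 2*y*z^2 + z^3 - 2*x

(a) deg p = 3. A generic line meets the surface in up to 3 points.
(b) Checking where it meets the axes: it meets the z-axis at z = 0 (among the integer gridlines); every point of the y-axis in the box is on the surface; it crosses the x-axis at the gridline x = 0.
(c) Solving for integer coefficients yields p as stated.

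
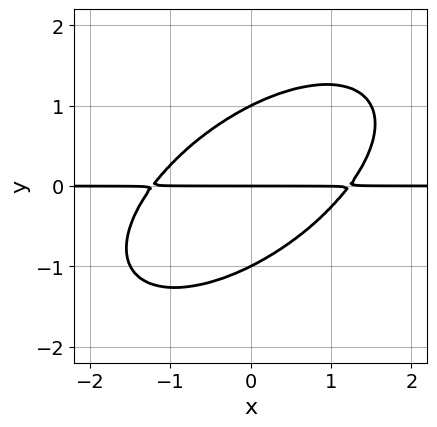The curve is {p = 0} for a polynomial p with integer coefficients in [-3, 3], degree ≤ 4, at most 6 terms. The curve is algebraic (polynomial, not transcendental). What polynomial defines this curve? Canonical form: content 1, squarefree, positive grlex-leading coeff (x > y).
1. Degree: a generic line meets the curve in up to 3 points, so deg p = 3.
2. Reading off the gridlines: the visible x-axis segment lies entirely on the curve; the y-axis gridline crossings are at y ∈ {-1, 0, 1}.
3. Together with the visible shape, these determine p as stated.

2*x^2*y - 3*x*y^2 + 3*y^3 - 3*y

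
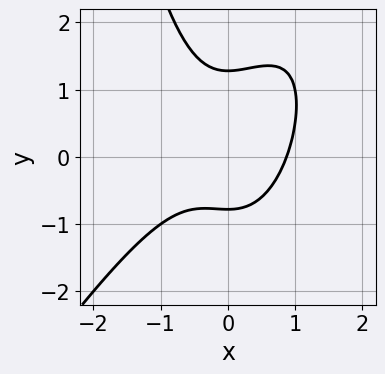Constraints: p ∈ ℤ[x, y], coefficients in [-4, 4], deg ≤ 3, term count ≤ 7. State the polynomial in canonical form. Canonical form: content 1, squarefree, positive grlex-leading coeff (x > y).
3*x^3 - 2*x^2*y + 2*y^2 - y - 2

The degree is 3 — the shape is more complex than any degree-2 curve.
Matching integer coefficients to the picture gives p.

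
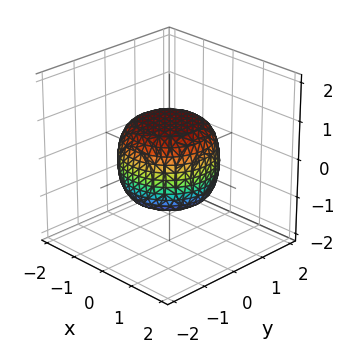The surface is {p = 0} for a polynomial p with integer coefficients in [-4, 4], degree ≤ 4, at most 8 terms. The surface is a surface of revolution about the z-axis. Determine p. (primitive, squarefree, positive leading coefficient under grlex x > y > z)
2*x^4 + 4*x^2*y^2 + 2*y^4 - x^2 - y^2 + 3*z^2 - 3

The degree is 4 — no degree-3 surface has this shape.
Symmetry: the z-axis is an axis of rotation, so x and y enter only as x² + y².
Against the integer gridlines: a circular section at z = 0 has radius between 1 and 2; the z-axis gridline crossings are at z ∈ {-1, 1}.
Putting this together gives p.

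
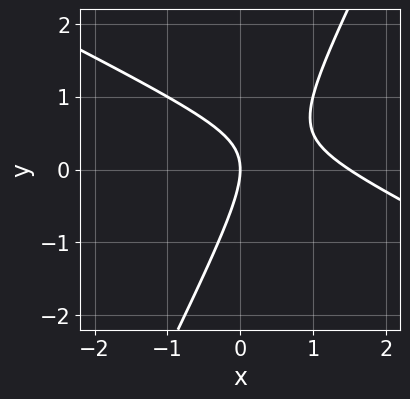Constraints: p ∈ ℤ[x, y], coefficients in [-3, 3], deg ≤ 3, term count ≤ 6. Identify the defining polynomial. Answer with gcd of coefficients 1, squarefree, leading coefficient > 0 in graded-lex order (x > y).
1. deg p = 2. No degree-1 curve has this shape.
2. From the axis intercepts and sections: it crosses the y-axis at the gridline y = 0; it crosses the x-axis at the gridline x = 0.
3. These observations pin down the coefficients.

2*x^2 + 3*x*y - 2*y^2 - 3*x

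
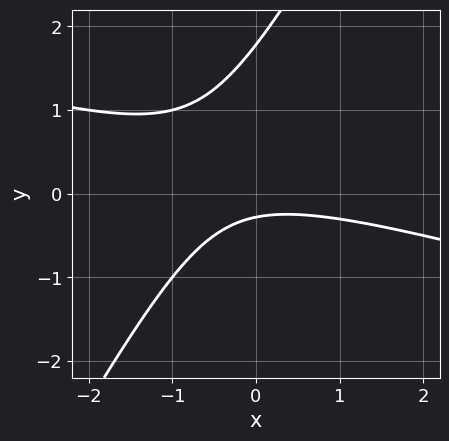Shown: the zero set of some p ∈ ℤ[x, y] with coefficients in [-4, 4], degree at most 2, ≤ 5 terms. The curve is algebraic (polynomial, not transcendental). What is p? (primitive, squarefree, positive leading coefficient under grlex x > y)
x^2 + 3*x*y - 2*y^2 + 3*y + 1

(a) Degree: a generic line meets the curve in up to 2 points, so deg p = 2.
(b) Against the integer gridlines: no x-intercept at any integer in the box.
(c) These observations pin down the coefficients.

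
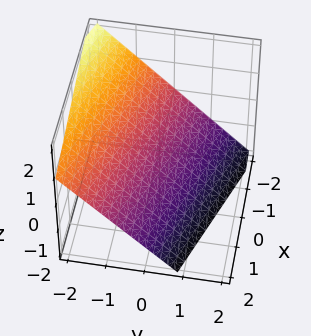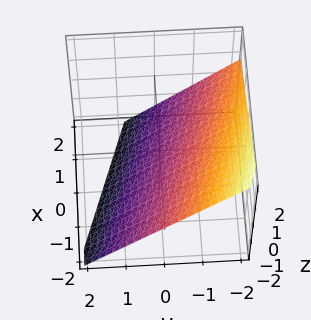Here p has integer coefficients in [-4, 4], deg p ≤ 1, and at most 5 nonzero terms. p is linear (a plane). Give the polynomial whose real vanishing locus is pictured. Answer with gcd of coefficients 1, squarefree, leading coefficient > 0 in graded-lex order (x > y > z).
x + 3*y + 3*z + 2

First, the degree is 1 — every cross-section is a straight line — this is a plane.
Next, against the integer gridlines: it crosses the x-axis at the gridline x = -2.
Finally, assembling these constraints gives the stated polynomial.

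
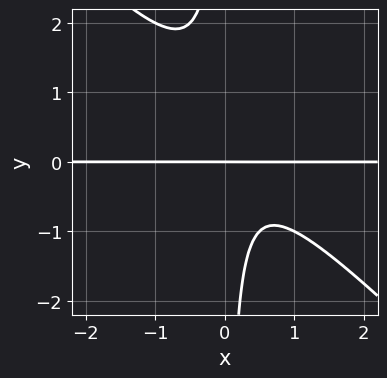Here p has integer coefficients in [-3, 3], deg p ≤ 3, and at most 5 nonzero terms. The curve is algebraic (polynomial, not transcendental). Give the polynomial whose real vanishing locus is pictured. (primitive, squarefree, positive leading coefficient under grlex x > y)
2*x^2*y + 2*x*y^2 - x*y + y

Degree: the shape is more complex than any degree-2 curve, so deg p = 3.
Checking where it meets the axes: every point of the x-axis in the box is on the curve; it crosses the y-axis at the gridline y = 0.
These observations pin down the coefficients.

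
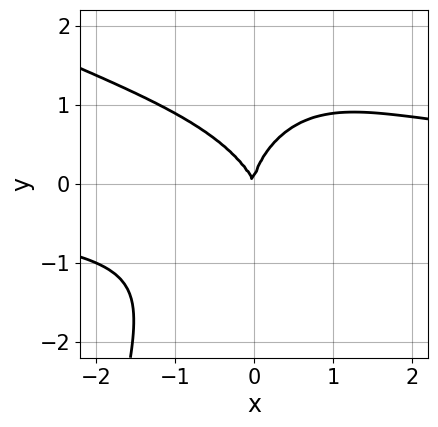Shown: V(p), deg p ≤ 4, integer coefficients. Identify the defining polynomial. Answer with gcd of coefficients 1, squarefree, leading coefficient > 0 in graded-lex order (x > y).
x^3*y + 2*x^2*y^2 + 2*y^3 - 3*x^2 - x*y

The degree is 4 — a generic line meets the curve in up to 4 points.
From the axis intercepts and sections: one y-axis crossing is at y = 0; it crosses the x-axis at the gridline x = 0.
Matching integer coefficients to the picture gives p.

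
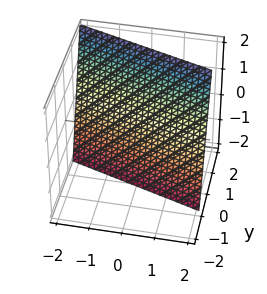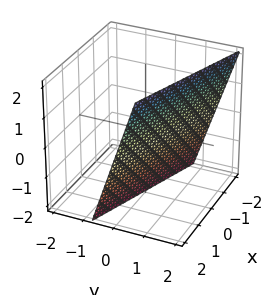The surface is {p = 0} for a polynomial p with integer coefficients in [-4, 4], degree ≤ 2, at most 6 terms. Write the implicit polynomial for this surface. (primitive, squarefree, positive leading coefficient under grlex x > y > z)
x + 3*y - z - 2

First, deg p = 1. The surface is flat (a plane).
Then, against the integer gridlines: it crosses the z-axis at the gridline z = -2; it meets the x-axis at x = 2 (among the integer gridlines).
Finally, fitting integer coefficients to these (and the overall shape) gives p.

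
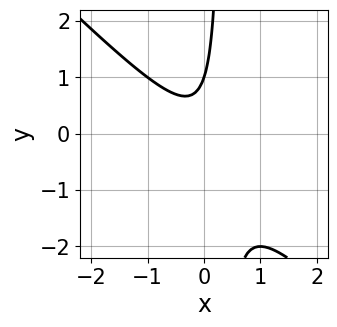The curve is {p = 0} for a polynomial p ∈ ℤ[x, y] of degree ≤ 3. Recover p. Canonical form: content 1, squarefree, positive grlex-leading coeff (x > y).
3*x^2 + 3*x*y - y + 1

deg p = 2. A generic line meets the curve in up to 2 points.
From the visible intercepts: no x-intercept at any integer in the box; one y-axis crossing is at y = 1.
The integer polynomial consistent with all of this is the stated p.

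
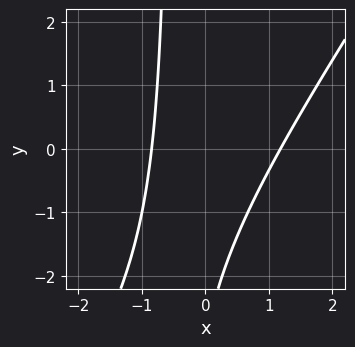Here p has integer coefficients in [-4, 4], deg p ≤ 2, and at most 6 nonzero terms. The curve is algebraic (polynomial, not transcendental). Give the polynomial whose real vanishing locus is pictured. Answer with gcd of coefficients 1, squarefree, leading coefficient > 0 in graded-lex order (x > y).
3*x^2 - 2*x*y - x - y - 3

First, deg p = 2. The shape is more complex than any degree-1 curve.
Next, from the visible intercepts: no y-intercept at any integer in the box.
Finally, together with the visible shape, these determine p as stated.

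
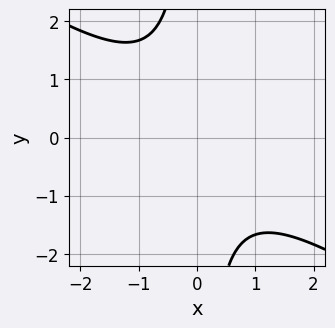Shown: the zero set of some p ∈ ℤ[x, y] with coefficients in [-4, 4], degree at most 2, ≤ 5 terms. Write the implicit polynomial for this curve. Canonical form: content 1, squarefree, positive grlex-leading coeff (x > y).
2*x^2 + 3*x*y + 3

1. Degree: the shape is more complex than any degree-1 curve, so deg p = 2.
2. Reading off the gridlines: it misses every integer gridline on the x-axis; it misses every integer gridline on the y-axis.
3. Putting this together gives p.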